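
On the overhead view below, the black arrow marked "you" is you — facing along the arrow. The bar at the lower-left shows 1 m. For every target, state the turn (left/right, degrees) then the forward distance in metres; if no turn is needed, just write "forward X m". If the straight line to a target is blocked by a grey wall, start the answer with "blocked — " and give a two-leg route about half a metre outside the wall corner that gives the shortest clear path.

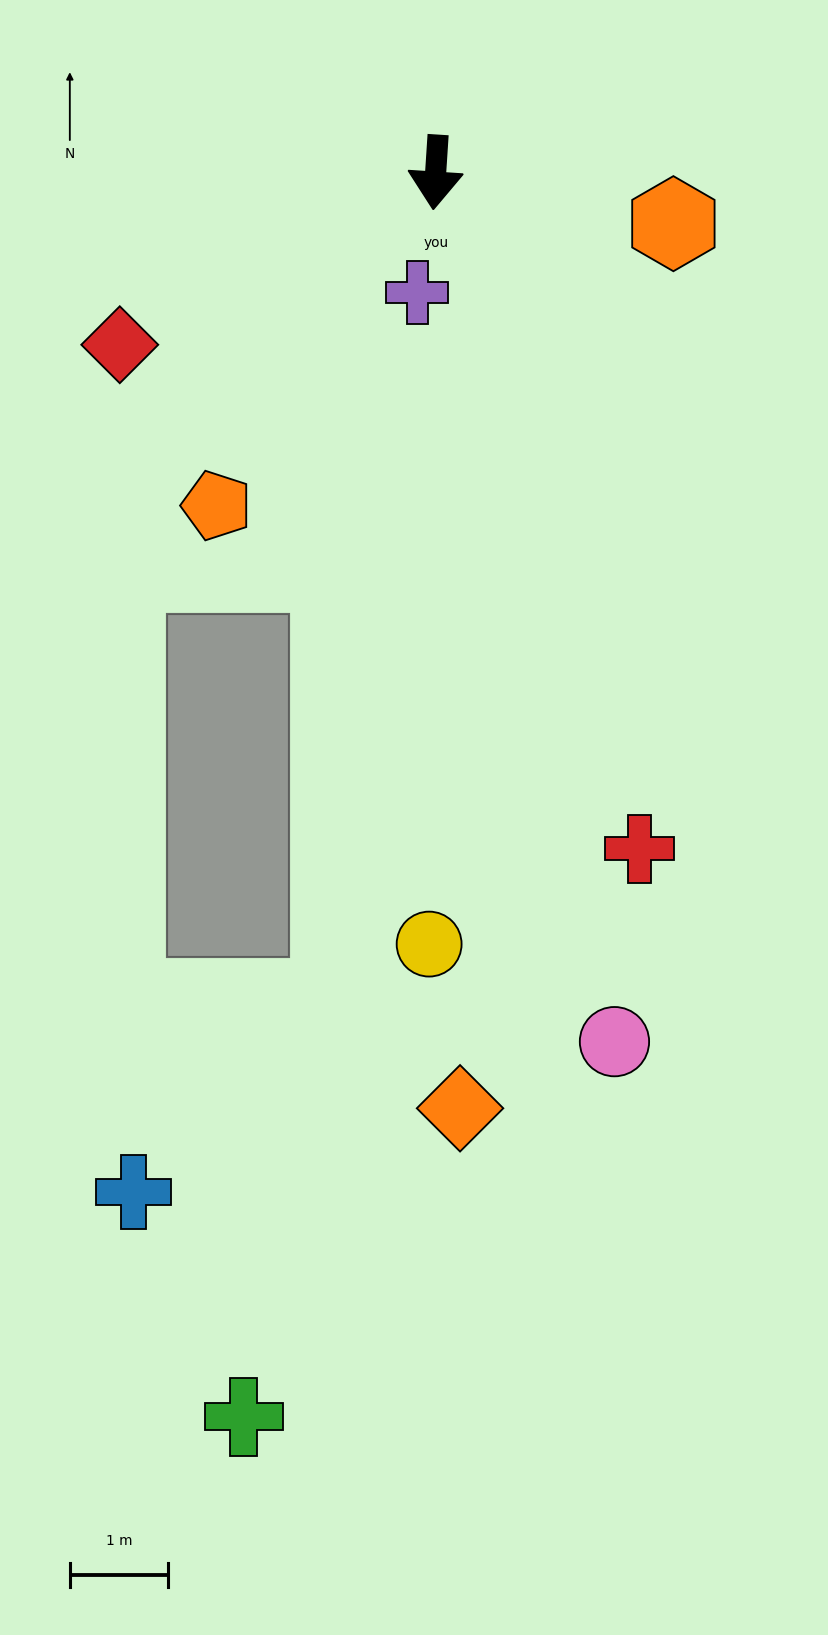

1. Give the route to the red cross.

turn left 20°, forward 7.2 m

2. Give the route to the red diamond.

turn right 58°, forward 3.7 m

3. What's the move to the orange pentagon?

turn right 30°, forward 4.1 m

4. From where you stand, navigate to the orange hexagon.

turn left 82°, forward 2.5 m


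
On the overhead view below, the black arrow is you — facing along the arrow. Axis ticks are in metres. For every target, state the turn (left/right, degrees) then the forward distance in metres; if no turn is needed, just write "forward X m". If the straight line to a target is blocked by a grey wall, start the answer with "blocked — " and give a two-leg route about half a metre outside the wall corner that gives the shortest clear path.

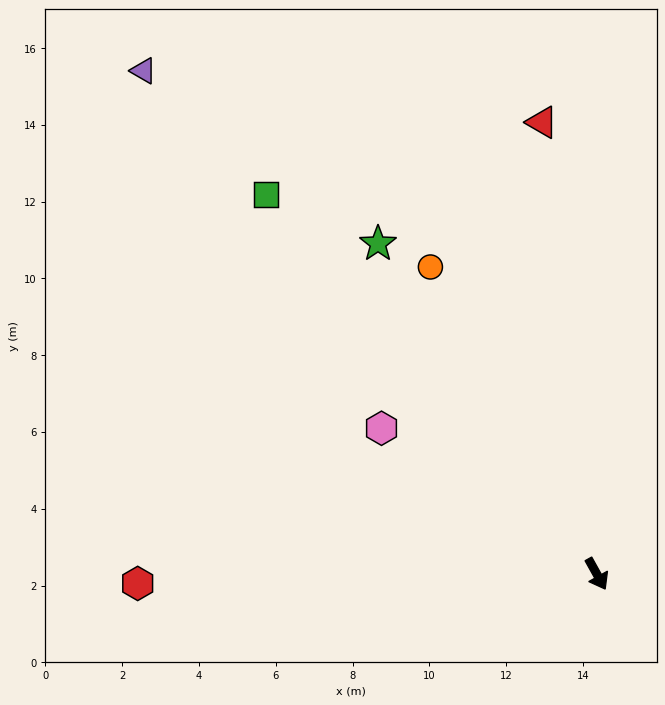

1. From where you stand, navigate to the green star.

turn right 176°, forward 10.3 m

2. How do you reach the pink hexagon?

turn right 153°, forward 6.8 m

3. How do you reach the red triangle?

turn left 158°, forward 11.9 m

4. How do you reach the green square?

turn right 168°, forward 13.1 m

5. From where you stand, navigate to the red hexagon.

turn right 118°, forward 12.0 m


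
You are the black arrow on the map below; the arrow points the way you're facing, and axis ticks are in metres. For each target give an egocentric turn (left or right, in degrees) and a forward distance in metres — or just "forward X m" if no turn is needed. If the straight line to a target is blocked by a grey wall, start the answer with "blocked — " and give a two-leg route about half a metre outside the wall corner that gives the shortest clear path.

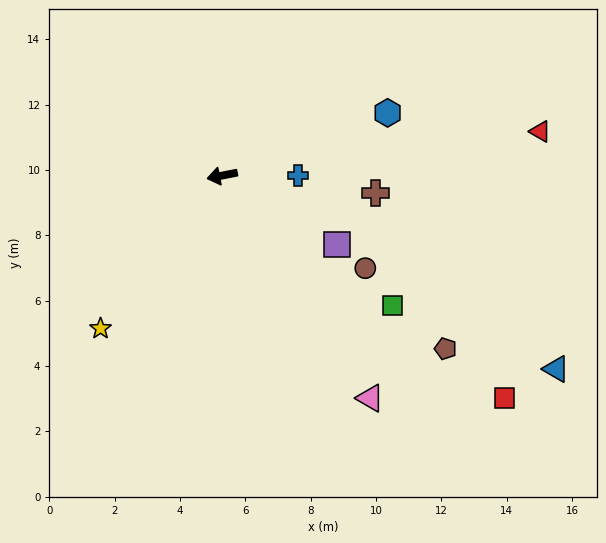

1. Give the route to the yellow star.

turn left 40°, forward 6.0 m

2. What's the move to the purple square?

turn left 138°, forward 4.1 m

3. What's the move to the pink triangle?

turn left 112°, forward 8.2 m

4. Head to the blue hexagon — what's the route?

turn right 170°, forward 5.4 m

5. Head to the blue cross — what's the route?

turn left 169°, forward 2.3 m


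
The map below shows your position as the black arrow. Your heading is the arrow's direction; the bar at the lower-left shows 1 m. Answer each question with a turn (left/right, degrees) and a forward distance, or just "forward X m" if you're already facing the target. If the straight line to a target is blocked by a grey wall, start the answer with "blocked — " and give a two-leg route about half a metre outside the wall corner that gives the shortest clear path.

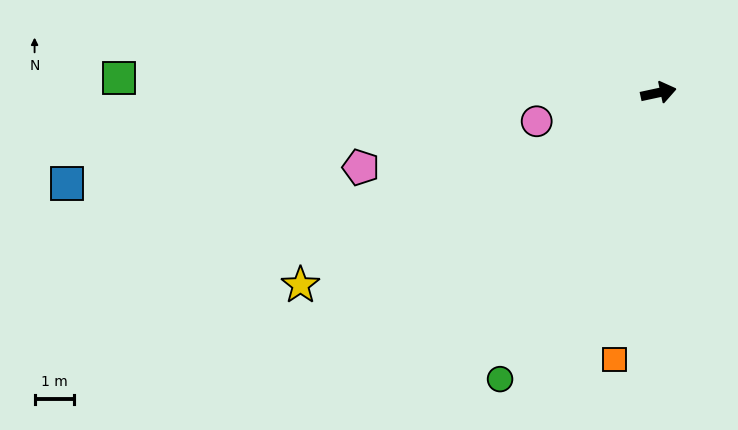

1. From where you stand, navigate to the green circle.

turn right 131°, forward 8.4 m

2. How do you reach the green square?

turn left 166°, forward 13.8 m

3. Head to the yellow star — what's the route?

turn right 164°, forward 10.4 m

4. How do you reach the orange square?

turn right 112°, forward 6.9 m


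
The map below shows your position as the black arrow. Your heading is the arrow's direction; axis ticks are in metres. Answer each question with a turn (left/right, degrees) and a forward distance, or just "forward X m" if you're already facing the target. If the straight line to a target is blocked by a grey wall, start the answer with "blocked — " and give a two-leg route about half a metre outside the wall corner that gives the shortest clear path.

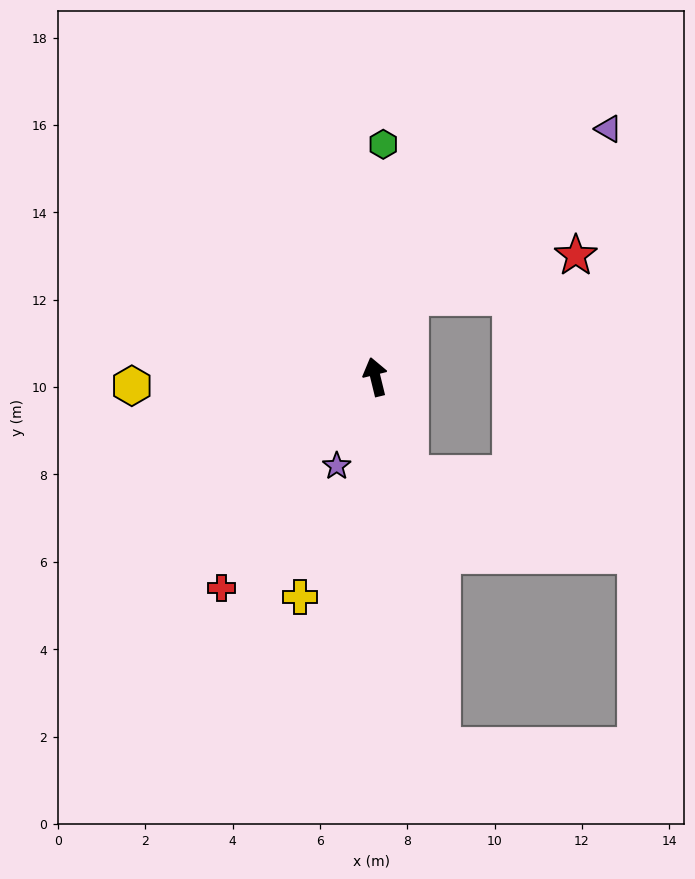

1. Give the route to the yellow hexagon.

turn left 78°, forward 5.6 m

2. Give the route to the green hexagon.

turn right 16°, forward 5.3 m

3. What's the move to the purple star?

turn left 143°, forward 2.2 m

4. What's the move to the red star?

blocked — turn right 37°, forward 2.0 m, then turn right 53°, forward 3.9 m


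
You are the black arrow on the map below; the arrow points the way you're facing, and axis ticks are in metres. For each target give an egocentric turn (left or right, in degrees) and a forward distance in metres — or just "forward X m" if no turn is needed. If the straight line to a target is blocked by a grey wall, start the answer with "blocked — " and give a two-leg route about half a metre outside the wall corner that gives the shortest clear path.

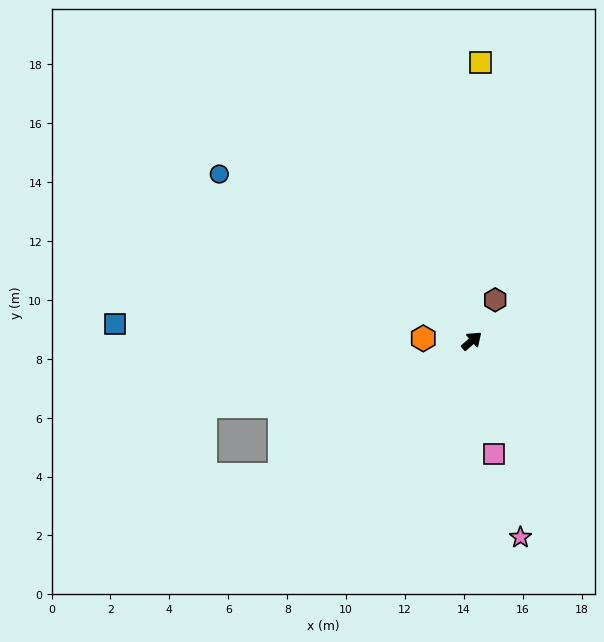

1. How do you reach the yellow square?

turn left 47°, forward 9.5 m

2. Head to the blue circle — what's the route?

turn left 105°, forward 10.3 m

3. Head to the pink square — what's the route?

turn right 120°, forward 3.9 m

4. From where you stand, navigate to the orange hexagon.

turn left 136°, forward 1.6 m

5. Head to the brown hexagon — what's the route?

turn left 19°, forward 1.6 m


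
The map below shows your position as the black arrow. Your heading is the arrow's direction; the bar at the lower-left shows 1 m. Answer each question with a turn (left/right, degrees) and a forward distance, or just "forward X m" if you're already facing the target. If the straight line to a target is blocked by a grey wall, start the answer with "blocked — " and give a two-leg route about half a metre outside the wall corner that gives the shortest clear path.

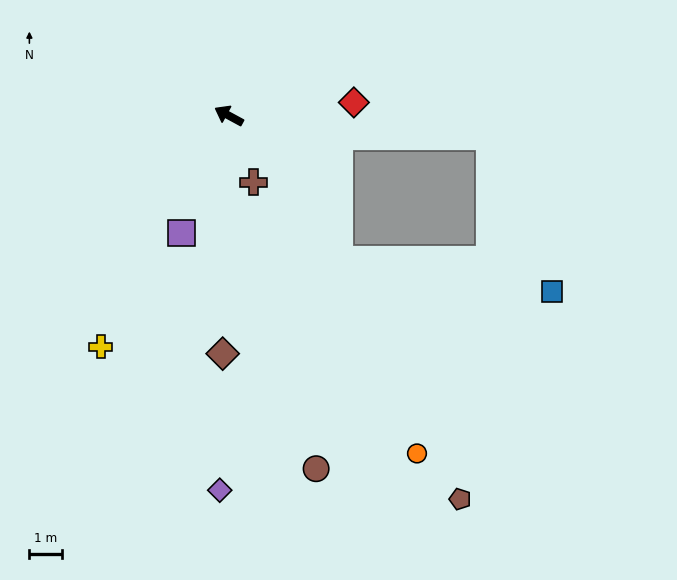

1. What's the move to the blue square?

blocked — turn left 156°, forward 5.5 m, then turn left 44°, forward 6.5 m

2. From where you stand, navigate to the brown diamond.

turn left 117°, forward 7.2 m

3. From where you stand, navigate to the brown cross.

turn left 139°, forward 2.1 m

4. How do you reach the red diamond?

turn right 145°, forward 3.8 m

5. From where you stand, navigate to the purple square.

turn left 97°, forward 3.8 m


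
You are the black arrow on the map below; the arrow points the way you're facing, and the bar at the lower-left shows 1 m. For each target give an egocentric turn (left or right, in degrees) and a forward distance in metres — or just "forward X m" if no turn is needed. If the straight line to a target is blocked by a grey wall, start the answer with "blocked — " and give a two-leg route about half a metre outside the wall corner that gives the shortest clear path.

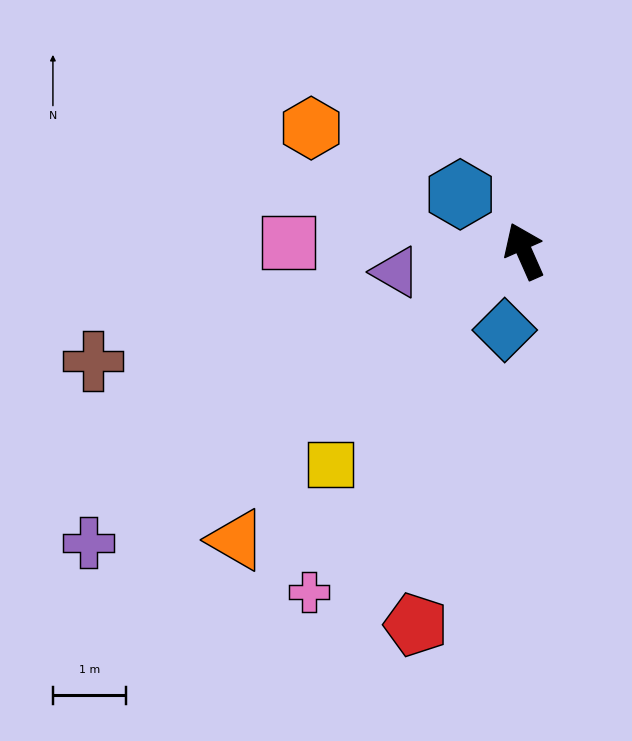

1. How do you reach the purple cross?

turn left 100°, forward 7.1 m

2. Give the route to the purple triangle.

turn left 75°, forward 1.8 m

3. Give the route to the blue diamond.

turn left 142°, forward 1.1 m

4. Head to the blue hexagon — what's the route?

turn left 25°, forward 1.2 m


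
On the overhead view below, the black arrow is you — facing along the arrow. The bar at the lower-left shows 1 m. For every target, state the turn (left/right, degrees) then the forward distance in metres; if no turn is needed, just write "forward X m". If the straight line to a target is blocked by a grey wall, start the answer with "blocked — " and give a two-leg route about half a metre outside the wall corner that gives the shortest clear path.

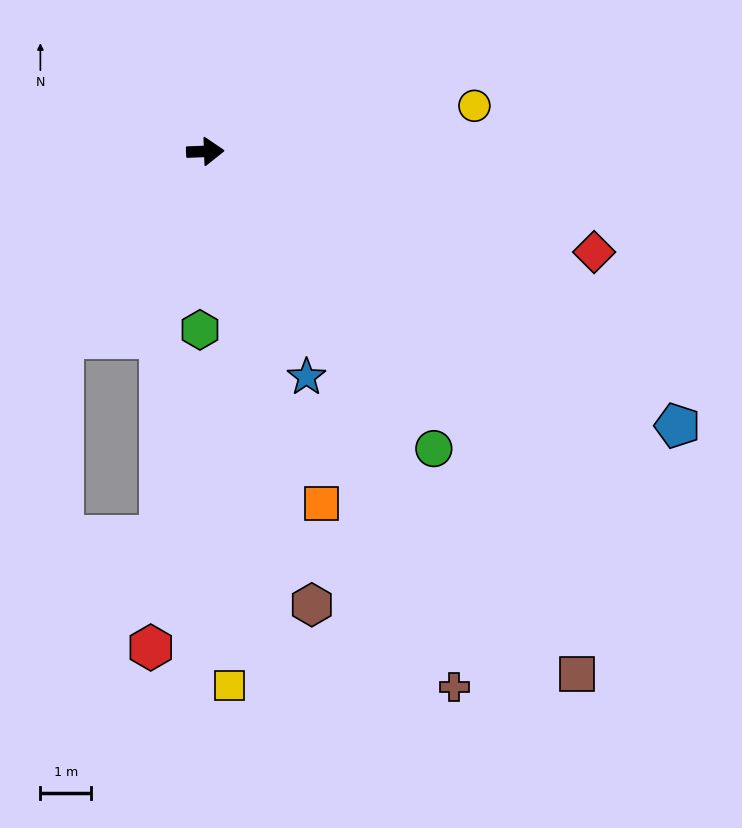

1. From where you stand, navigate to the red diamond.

turn right 17°, forward 7.9 m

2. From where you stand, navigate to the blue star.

turn right 68°, forward 4.9 m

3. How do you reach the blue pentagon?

turn right 32°, forward 10.8 m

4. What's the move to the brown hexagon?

turn right 79°, forward 9.2 m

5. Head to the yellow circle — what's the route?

turn left 7°, forward 5.4 m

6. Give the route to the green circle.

turn right 55°, forward 7.4 m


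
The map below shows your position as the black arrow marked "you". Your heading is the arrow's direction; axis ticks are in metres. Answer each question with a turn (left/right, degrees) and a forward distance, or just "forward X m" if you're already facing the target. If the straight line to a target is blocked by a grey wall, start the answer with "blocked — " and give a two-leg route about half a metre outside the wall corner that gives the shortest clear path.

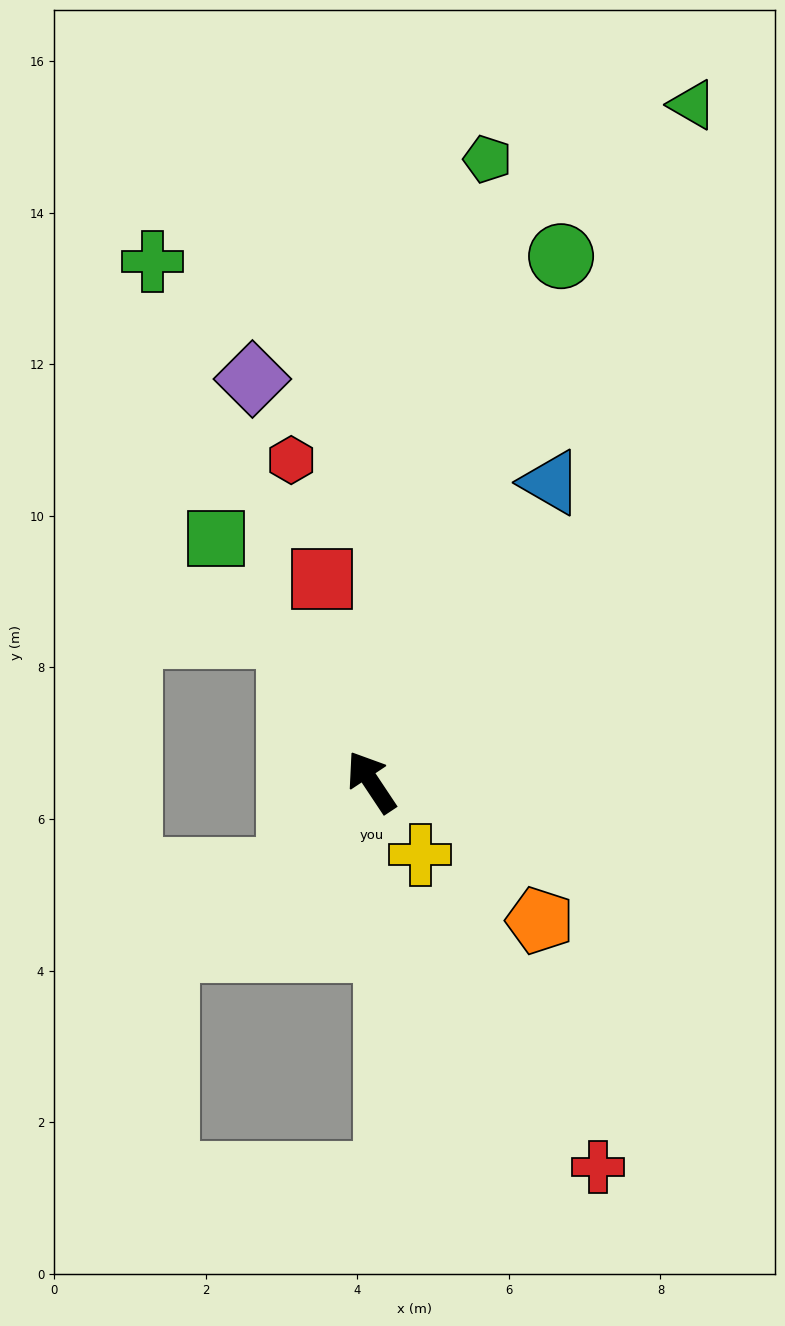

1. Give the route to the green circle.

turn right 53°, forward 7.4 m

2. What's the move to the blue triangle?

turn right 65°, forward 4.6 m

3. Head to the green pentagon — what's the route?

turn right 44°, forward 8.4 m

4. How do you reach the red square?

turn right 20°, forward 2.8 m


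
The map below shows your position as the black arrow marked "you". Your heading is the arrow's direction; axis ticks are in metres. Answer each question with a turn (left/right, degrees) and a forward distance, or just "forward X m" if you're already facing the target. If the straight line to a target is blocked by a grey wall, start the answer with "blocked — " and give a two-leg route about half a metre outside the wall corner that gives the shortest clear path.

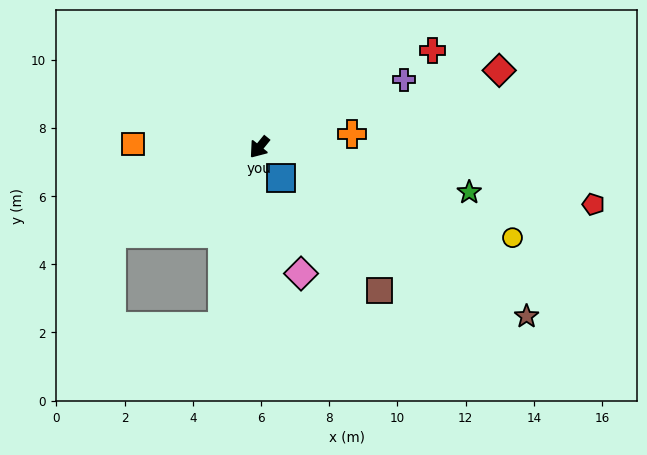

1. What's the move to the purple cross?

turn left 154°, forward 4.7 m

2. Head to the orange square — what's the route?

turn right 52°, forward 3.7 m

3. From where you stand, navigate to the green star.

turn left 117°, forward 6.3 m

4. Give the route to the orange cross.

turn left 137°, forward 2.8 m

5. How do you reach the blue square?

turn left 74°, forward 1.1 m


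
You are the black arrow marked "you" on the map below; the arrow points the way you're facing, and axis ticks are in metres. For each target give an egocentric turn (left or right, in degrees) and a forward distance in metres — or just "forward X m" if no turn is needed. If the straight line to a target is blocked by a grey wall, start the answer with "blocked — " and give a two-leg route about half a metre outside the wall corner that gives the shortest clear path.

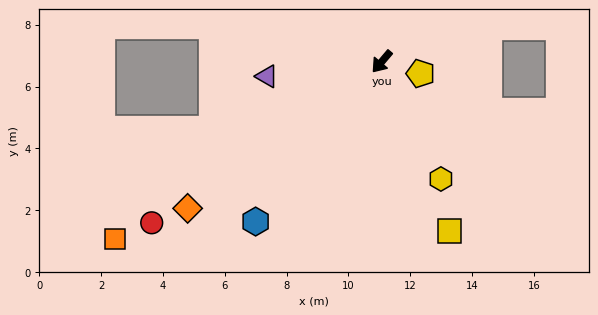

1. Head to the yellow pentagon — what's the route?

turn left 113°, forward 1.3 m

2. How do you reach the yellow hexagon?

turn left 67°, forward 4.3 m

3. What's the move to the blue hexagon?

forward 6.6 m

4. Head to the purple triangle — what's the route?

turn right 43°, forward 3.7 m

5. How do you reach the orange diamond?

turn right 13°, forward 7.9 m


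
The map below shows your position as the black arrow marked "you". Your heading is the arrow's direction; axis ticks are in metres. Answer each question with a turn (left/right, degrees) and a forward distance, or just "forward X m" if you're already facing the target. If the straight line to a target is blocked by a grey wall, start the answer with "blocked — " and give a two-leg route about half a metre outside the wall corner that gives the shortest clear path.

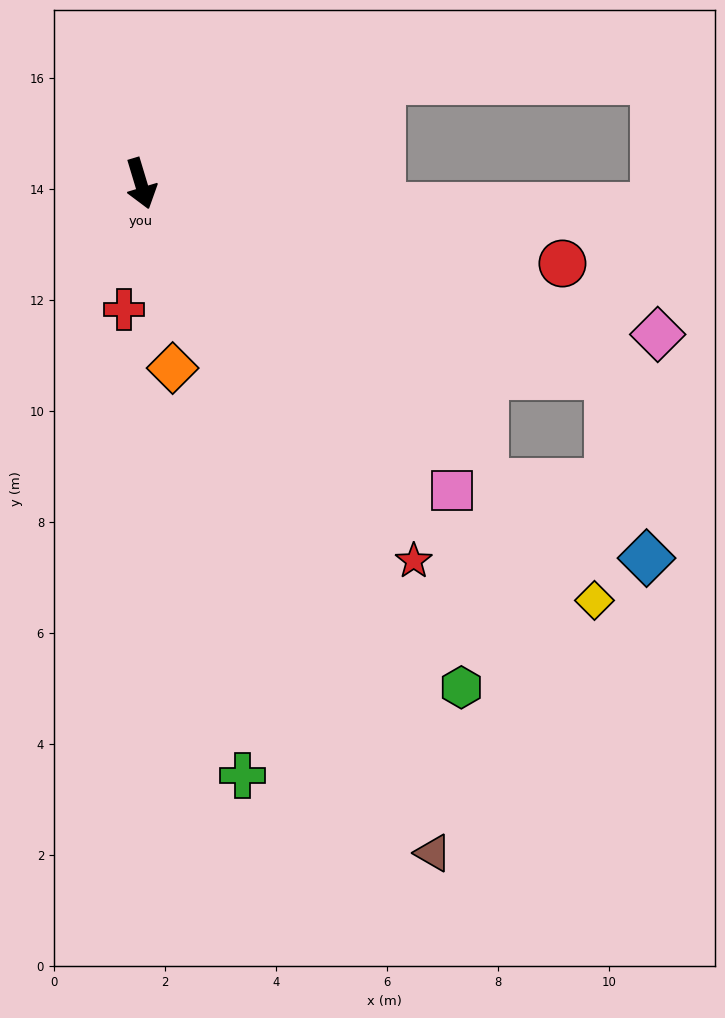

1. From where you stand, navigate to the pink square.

turn left 29°, forward 7.9 m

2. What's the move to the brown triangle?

turn left 7°, forward 13.2 m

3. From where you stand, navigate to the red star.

turn left 19°, forward 8.4 m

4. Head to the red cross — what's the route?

turn right 25°, forward 2.3 m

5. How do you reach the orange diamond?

turn right 7°, forward 3.4 m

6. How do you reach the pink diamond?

turn left 57°, forward 9.7 m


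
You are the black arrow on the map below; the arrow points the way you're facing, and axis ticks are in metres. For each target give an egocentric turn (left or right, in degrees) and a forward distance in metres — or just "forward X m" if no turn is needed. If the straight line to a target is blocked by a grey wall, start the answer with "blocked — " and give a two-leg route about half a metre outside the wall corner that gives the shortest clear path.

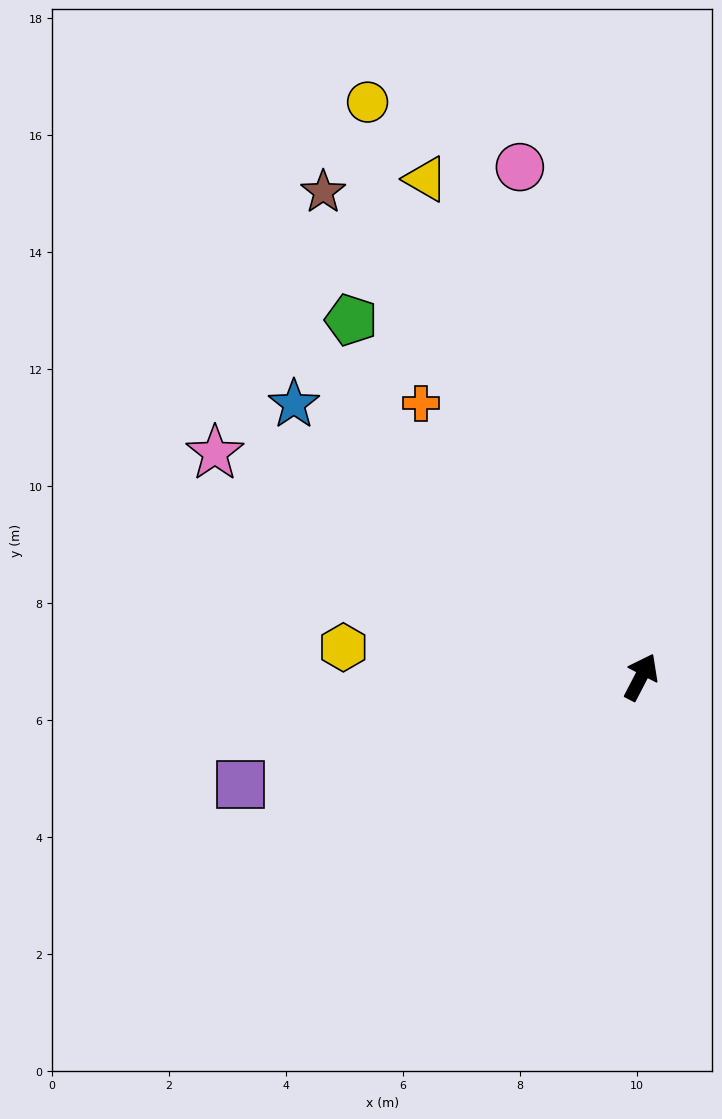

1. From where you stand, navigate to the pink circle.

turn left 41°, forward 9.0 m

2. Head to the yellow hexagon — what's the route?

turn left 112°, forward 5.1 m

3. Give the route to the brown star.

turn left 61°, forward 9.9 m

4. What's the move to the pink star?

turn left 90°, forward 8.2 m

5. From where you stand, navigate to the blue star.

turn left 79°, forward 7.6 m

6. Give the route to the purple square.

turn left 133°, forward 7.1 m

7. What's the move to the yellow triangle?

turn left 51°, forward 9.3 m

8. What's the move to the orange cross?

turn left 66°, forward 6.0 m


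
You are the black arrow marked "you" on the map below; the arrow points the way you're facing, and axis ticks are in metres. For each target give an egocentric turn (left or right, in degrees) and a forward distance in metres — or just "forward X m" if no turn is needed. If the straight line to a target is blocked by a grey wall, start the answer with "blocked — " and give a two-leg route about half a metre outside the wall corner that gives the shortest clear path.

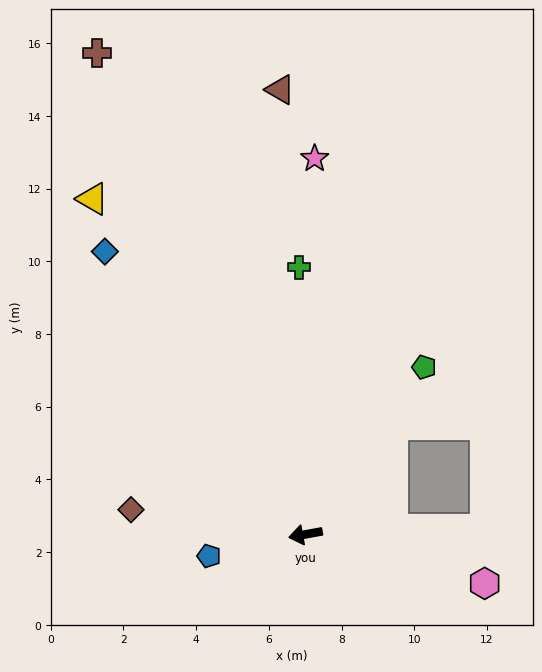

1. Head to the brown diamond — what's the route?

turn right 18°, forward 4.8 m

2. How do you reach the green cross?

turn right 99°, forward 7.3 m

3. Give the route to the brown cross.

turn right 77°, forward 14.4 m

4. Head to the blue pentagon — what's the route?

turn left 2°, forward 2.7 m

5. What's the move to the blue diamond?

turn right 65°, forward 9.5 m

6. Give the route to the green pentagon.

turn right 136°, forward 5.6 m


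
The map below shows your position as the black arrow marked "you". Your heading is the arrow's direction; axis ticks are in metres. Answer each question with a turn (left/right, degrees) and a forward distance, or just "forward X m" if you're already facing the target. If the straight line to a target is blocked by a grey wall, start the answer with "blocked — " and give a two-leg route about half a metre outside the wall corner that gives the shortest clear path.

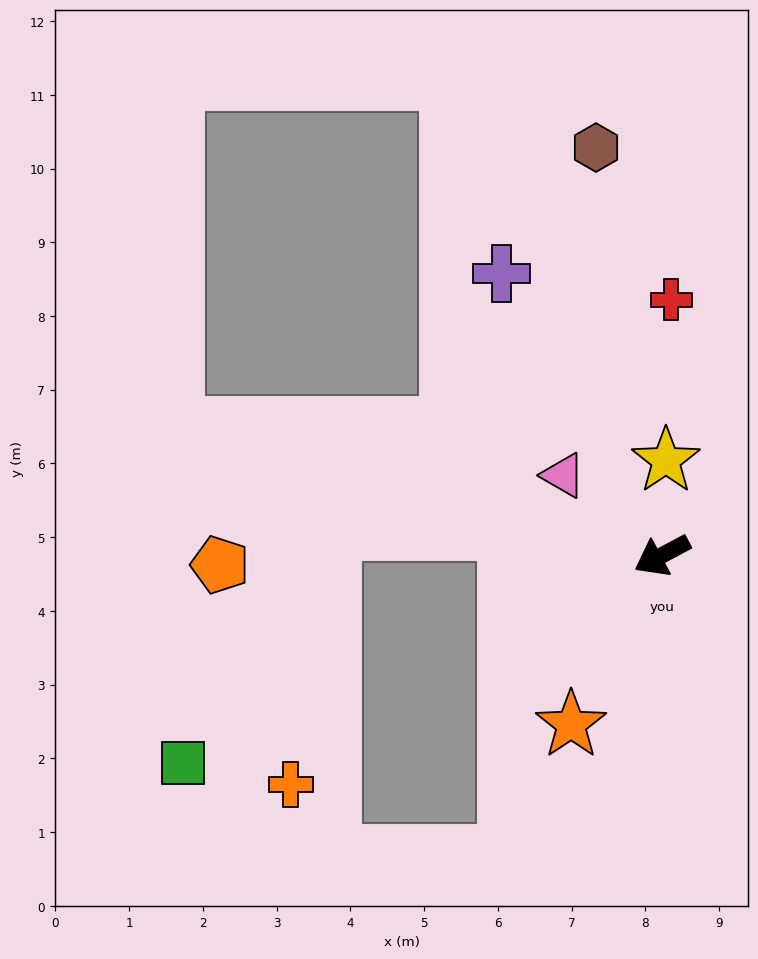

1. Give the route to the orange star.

turn left 34°, forward 2.6 m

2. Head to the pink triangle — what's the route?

turn right 67°, forward 1.7 m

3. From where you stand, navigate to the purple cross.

turn right 88°, forward 4.4 m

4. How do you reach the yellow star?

turn right 120°, forward 1.3 m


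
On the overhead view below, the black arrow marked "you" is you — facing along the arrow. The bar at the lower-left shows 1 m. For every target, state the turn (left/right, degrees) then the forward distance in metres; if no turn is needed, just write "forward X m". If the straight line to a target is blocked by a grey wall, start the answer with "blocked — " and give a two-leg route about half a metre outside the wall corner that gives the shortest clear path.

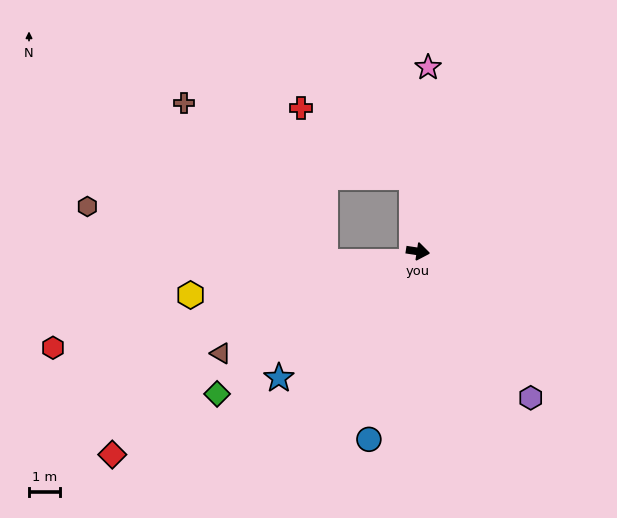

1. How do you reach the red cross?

blocked — turn left 103°, forward 2.4 m, then turn left 54°, forward 4.2 m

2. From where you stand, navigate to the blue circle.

turn right 96°, forward 6.3 m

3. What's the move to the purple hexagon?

turn right 44°, forward 5.9 m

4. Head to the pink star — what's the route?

turn left 96°, forward 5.9 m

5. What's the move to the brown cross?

blocked — turn left 103°, forward 2.4 m, then turn left 68°, forward 7.7 m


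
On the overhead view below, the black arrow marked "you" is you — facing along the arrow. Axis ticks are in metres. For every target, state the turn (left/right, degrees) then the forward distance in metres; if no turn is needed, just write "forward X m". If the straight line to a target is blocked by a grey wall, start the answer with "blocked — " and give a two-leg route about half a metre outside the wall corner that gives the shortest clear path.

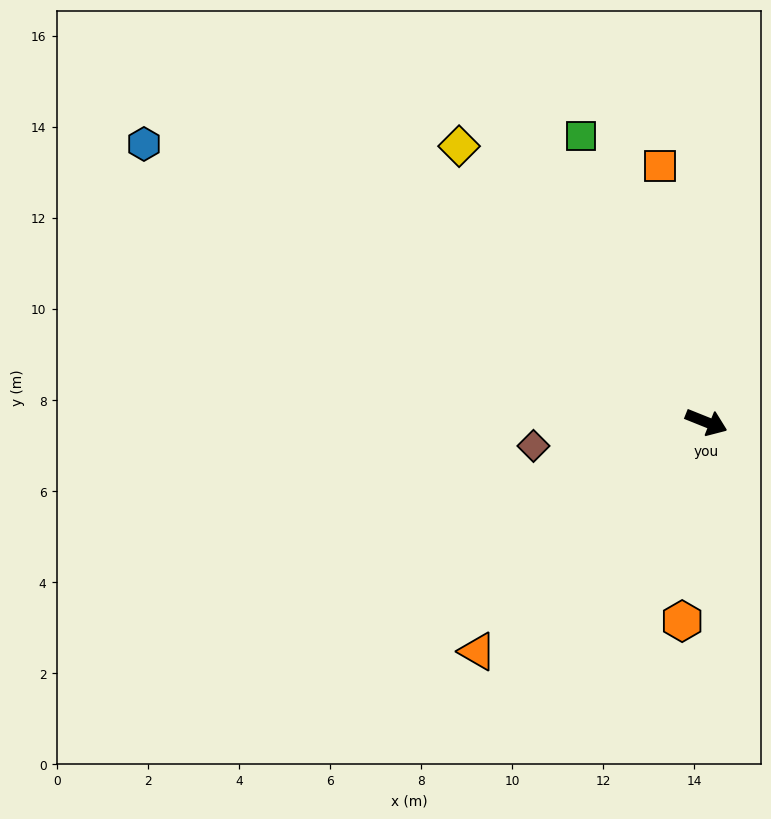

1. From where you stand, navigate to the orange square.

turn left 122°, forward 5.7 m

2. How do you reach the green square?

turn left 136°, forward 6.9 m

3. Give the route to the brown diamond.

turn right 150°, forward 3.8 m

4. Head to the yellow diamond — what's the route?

turn left 154°, forward 8.1 m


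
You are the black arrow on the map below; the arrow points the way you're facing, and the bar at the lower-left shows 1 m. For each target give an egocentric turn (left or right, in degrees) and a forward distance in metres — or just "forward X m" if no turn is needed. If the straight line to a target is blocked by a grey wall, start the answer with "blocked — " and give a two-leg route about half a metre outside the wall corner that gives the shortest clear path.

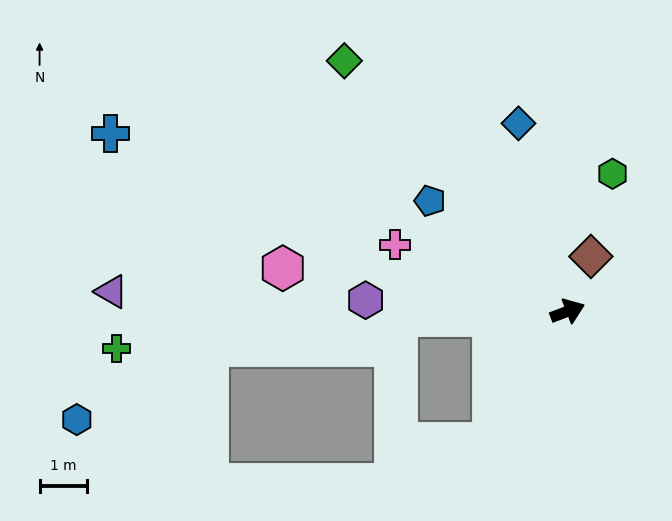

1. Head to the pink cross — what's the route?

turn left 138°, forward 3.9 m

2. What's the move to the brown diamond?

turn left 46°, forward 1.3 m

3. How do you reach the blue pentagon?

turn left 120°, forward 3.7 m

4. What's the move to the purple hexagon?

turn left 156°, forward 4.2 m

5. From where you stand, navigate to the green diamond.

turn left 111°, forward 7.0 m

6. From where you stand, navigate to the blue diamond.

turn left 84°, forward 4.1 m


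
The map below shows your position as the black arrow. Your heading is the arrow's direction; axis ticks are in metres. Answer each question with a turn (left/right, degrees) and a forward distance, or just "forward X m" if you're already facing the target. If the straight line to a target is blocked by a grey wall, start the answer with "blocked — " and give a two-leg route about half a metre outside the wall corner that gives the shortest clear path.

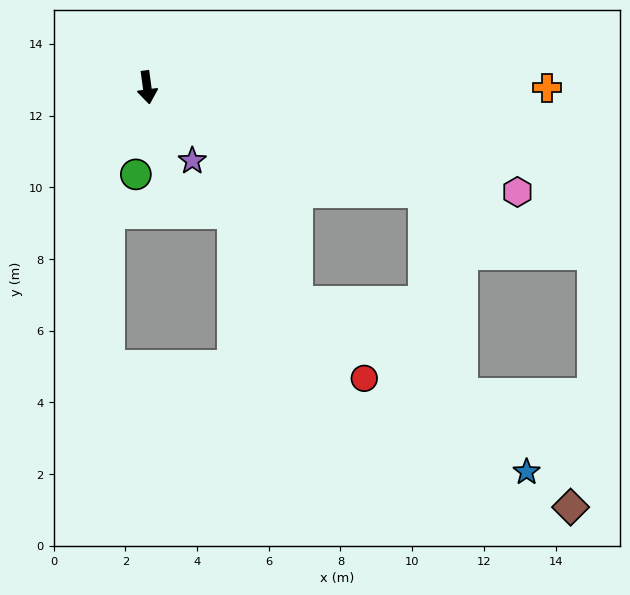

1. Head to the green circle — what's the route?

turn right 15°, forward 2.4 m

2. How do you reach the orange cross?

turn left 82°, forward 11.2 m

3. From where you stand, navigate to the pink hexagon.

turn left 66°, forward 10.7 m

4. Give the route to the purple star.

turn left 24°, forward 2.4 m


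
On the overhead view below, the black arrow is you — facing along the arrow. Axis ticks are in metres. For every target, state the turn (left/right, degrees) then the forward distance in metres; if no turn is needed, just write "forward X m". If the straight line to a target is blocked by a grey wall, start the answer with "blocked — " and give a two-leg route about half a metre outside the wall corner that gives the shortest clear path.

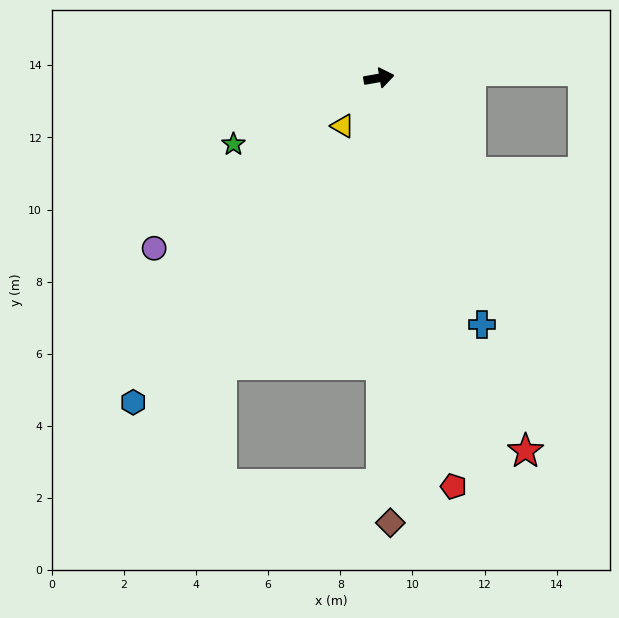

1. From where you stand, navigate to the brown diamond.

turn right 98°, forward 12.3 m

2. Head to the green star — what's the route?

turn right 165°, forward 4.4 m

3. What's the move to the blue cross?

turn right 77°, forward 7.4 m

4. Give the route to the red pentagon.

turn right 90°, forward 11.5 m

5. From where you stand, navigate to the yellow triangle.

turn right 137°, forward 1.7 m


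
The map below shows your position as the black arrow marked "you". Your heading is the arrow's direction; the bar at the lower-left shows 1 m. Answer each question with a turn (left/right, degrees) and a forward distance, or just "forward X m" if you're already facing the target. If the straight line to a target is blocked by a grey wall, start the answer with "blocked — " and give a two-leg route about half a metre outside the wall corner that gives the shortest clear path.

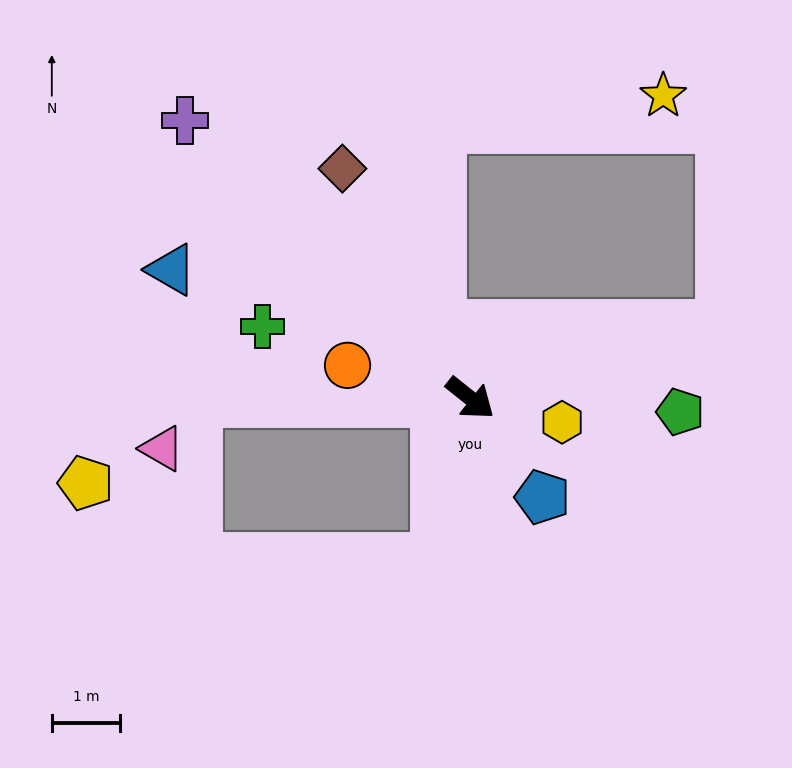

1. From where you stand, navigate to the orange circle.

turn right 156°, forward 1.9 m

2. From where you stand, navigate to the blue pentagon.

turn right 15°, forward 1.8 m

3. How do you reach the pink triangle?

blocked — turn right 141°, forward 4.1 m, then turn left 57°, forward 0.9 m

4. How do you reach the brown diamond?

turn left 158°, forward 3.9 m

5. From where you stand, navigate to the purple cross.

turn left 174°, forward 5.9 m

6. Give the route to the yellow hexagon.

turn left 24°, forward 1.4 m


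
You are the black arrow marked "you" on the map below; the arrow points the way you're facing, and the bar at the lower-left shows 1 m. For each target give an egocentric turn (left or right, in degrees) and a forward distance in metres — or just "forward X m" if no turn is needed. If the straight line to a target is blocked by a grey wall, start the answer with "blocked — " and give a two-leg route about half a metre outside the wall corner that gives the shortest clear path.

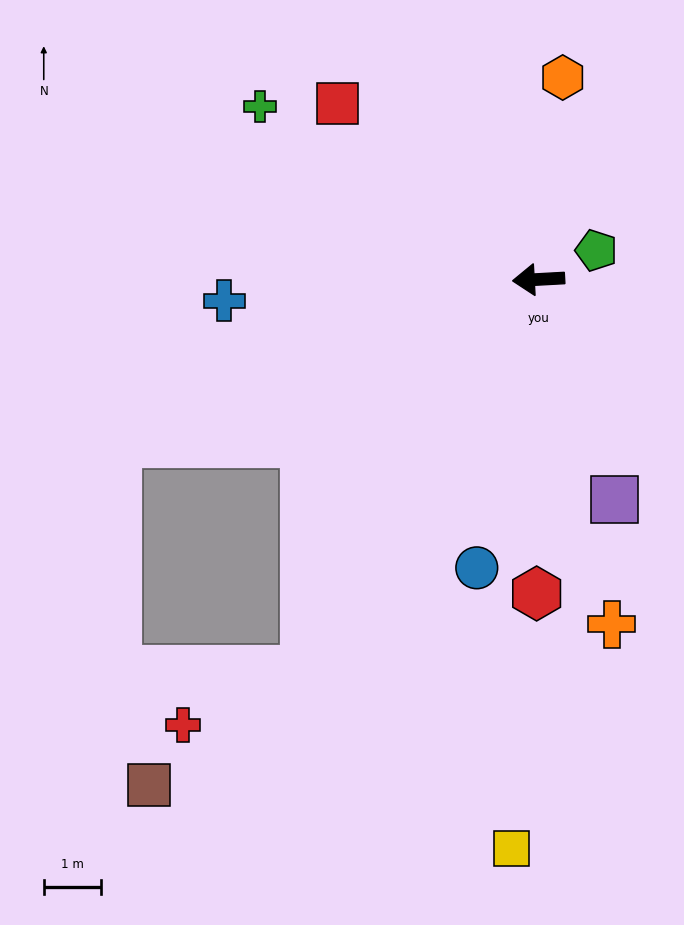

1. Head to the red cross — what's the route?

blocked — turn left 56°, forward 8.0 m, then turn right 34°, forward 2.3 m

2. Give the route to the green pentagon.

turn right 156°, forward 1.1 m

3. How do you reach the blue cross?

forward 5.5 m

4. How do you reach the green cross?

turn right 35°, forward 5.7 m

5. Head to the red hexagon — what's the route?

turn left 87°, forward 5.5 m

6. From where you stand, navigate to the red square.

turn right 44°, forward 4.7 m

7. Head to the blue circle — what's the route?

turn left 75°, forward 5.2 m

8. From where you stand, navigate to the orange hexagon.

turn right 100°, forward 3.6 m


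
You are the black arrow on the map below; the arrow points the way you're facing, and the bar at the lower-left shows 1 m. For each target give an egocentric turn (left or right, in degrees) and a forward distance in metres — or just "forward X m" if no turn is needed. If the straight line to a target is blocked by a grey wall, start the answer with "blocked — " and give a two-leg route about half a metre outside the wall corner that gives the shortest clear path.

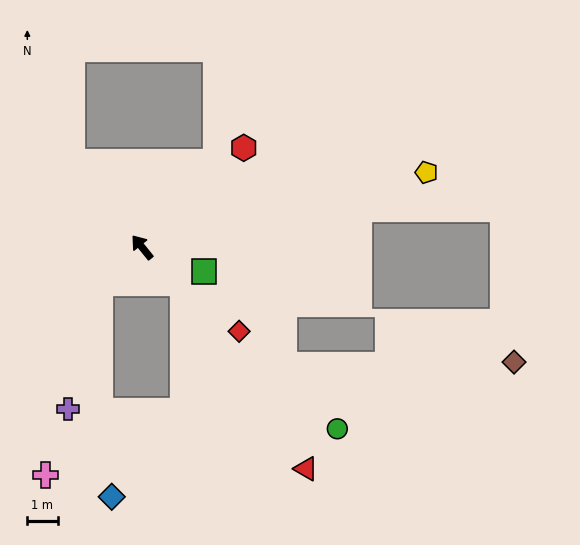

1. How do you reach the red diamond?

turn right 170°, forward 4.3 m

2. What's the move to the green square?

turn right 150°, forward 2.2 m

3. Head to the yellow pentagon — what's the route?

turn right 114°, forward 9.7 m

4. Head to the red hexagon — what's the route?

turn right 85°, forward 4.7 m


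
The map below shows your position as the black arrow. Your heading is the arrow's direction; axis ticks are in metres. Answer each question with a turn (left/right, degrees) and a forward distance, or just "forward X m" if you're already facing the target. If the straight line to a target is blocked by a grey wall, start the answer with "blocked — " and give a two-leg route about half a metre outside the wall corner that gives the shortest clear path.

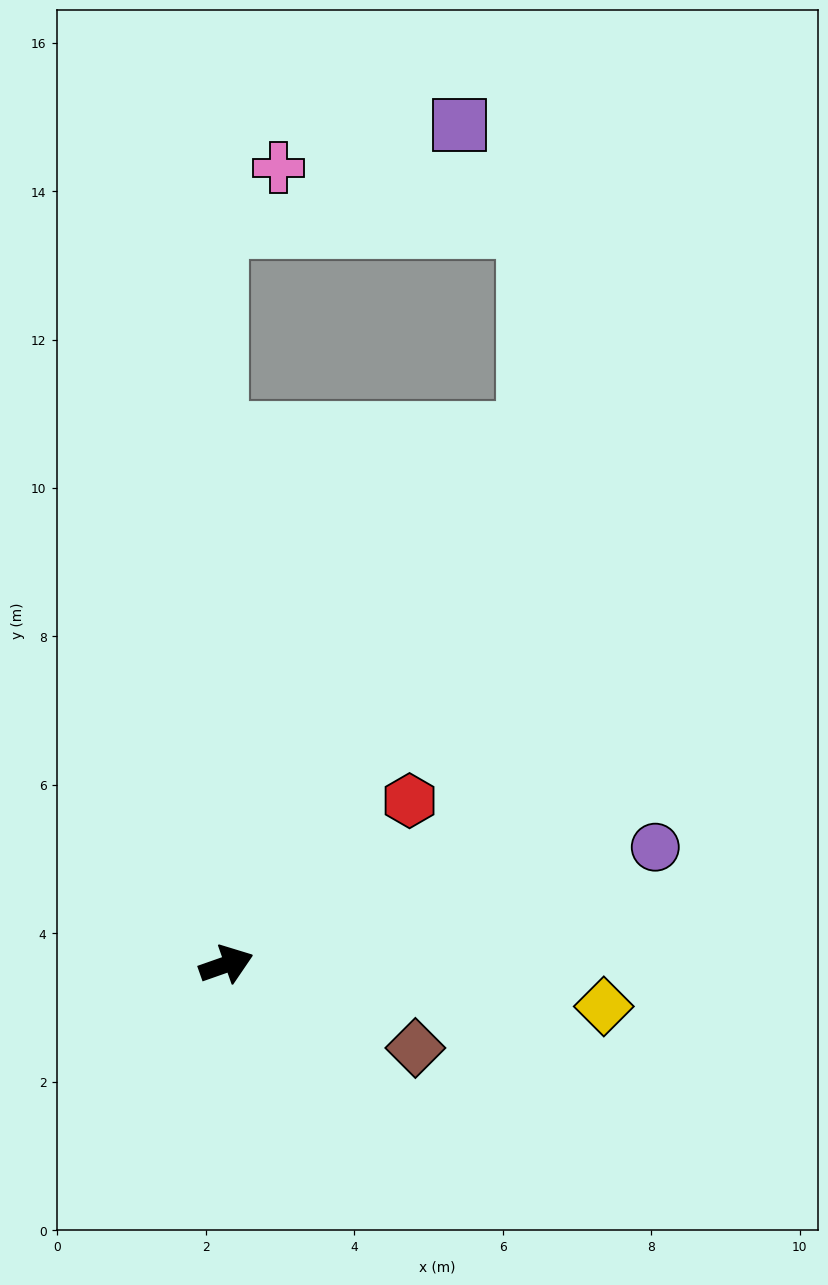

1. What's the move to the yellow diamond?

turn right 26°, forward 5.1 m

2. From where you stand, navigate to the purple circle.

turn right 4°, forward 6.0 m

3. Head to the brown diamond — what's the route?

turn right 43°, forward 2.8 m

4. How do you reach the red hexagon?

turn left 22°, forward 3.3 m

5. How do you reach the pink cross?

blocked — turn left 71°, forward 9.9 m, then turn right 47°, forward 1.2 m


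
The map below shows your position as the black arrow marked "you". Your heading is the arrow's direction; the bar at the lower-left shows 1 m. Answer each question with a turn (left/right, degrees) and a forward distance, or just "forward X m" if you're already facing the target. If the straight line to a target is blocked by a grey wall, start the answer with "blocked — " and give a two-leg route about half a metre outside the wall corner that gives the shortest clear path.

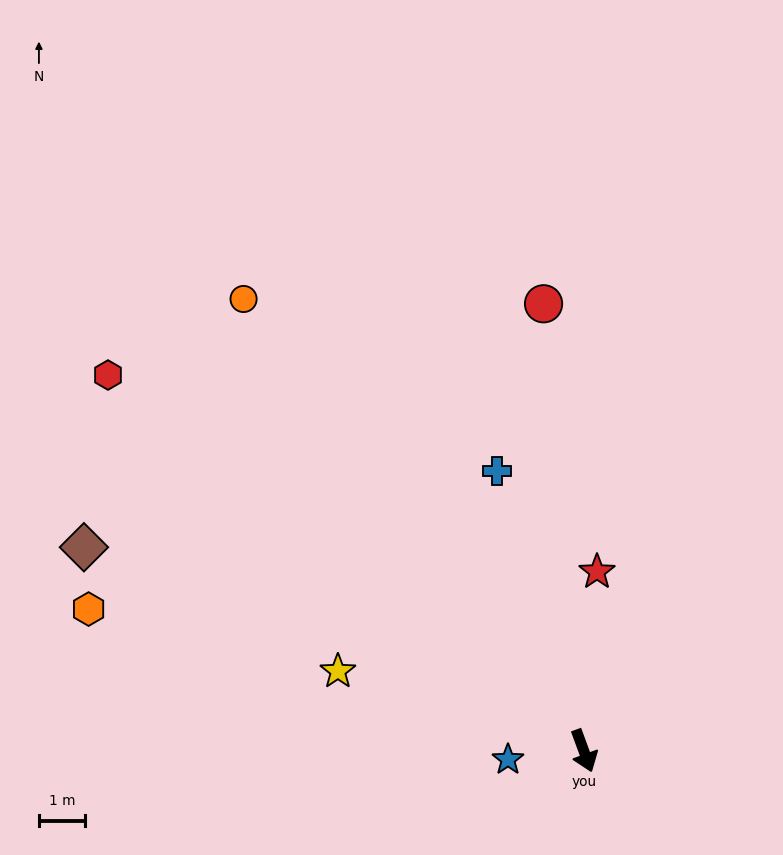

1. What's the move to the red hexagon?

turn right 148°, forward 13.1 m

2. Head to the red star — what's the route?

turn left 156°, forward 3.9 m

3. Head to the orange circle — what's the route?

turn right 163°, forward 12.2 m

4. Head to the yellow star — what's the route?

turn right 128°, forward 5.6 m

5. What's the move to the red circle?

turn left 165°, forward 9.7 m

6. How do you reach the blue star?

turn right 104°, forward 1.6 m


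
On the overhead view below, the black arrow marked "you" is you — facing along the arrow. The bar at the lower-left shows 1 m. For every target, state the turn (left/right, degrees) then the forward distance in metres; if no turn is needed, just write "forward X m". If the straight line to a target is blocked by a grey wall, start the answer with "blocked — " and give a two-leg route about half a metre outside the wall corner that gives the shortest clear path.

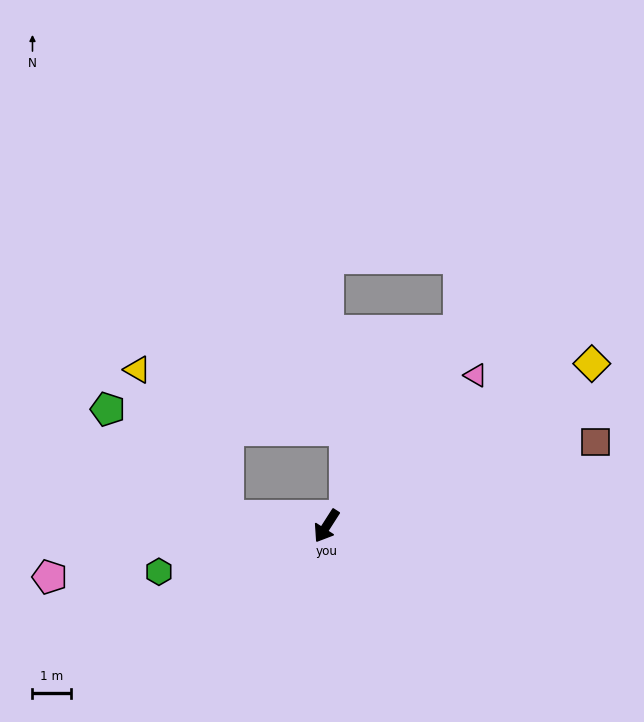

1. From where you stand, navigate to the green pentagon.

blocked — turn right 63°, forward 2.6 m, then turn right 36°, forward 4.2 m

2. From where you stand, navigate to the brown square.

turn left 140°, forward 7.4 m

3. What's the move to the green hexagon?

turn right 42°, forward 4.6 m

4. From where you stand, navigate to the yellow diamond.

turn left 154°, forward 8.2 m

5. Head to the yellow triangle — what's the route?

blocked — turn right 63°, forward 2.6 m, then turn right 53°, forward 4.5 m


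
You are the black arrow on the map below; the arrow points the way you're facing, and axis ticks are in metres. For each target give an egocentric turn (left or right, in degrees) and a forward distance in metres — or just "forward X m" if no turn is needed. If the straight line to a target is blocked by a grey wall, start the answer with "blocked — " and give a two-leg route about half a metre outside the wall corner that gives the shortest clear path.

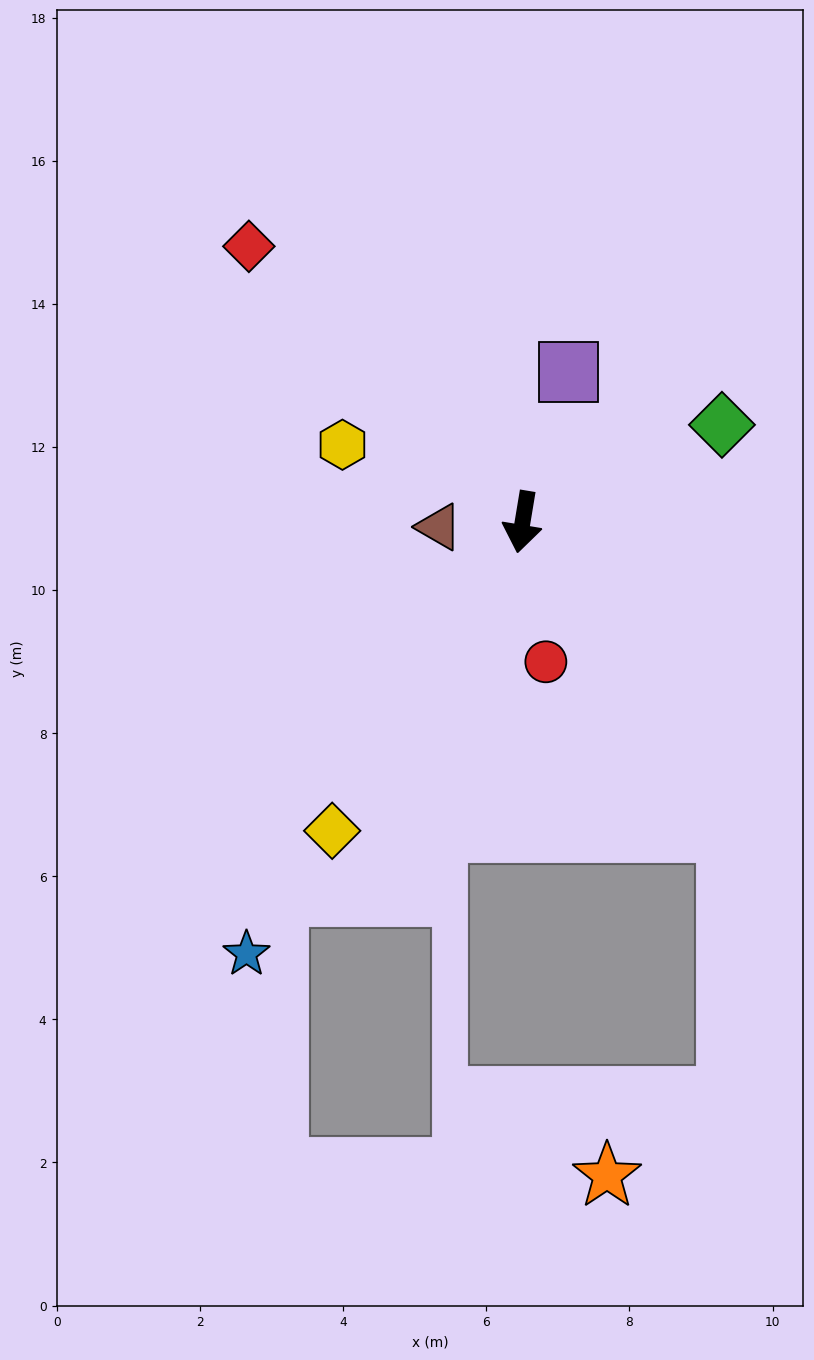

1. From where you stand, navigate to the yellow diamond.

turn right 22°, forward 5.1 m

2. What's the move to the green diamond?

turn left 125°, forward 3.1 m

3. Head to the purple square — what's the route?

turn left 172°, forward 2.2 m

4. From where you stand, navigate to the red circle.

turn left 19°, forward 2.0 m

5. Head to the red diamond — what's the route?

turn right 126°, forward 5.4 m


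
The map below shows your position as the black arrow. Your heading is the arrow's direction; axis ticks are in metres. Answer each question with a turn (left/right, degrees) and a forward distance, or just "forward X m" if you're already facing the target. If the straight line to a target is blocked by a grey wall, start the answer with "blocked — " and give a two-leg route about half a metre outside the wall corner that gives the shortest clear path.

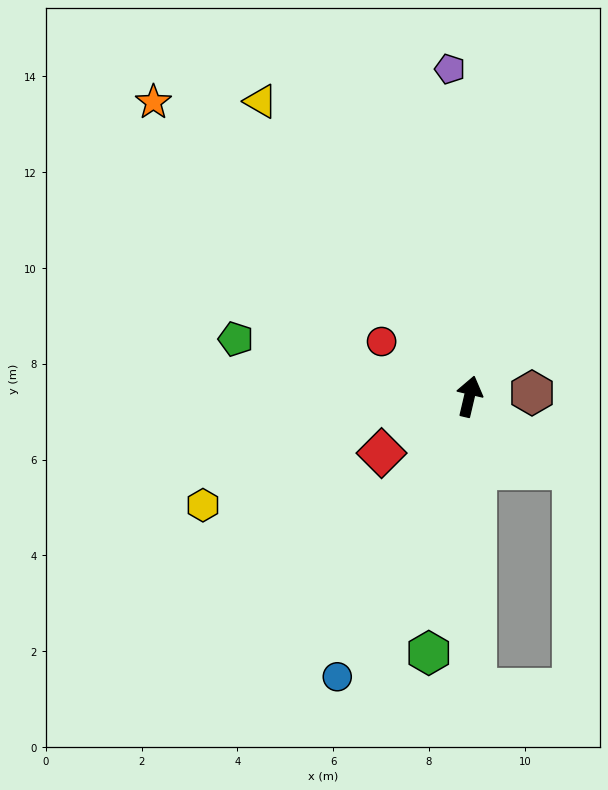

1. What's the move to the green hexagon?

turn right 176°, forward 5.4 m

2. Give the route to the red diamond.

turn left 136°, forward 2.2 m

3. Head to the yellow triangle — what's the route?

turn left 48°, forward 7.5 m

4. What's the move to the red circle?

turn left 71°, forward 2.2 m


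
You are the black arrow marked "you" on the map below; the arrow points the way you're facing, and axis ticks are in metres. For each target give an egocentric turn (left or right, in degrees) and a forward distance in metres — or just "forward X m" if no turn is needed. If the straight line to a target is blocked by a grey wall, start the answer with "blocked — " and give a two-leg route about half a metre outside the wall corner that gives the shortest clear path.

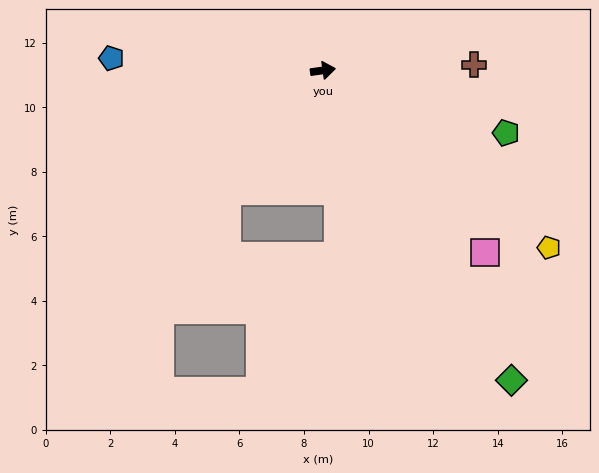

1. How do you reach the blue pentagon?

turn left 169°, forward 6.6 m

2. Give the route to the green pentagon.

turn right 27°, forward 6.0 m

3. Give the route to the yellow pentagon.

turn right 46°, forward 8.9 m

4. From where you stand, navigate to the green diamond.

turn right 67°, forward 11.2 m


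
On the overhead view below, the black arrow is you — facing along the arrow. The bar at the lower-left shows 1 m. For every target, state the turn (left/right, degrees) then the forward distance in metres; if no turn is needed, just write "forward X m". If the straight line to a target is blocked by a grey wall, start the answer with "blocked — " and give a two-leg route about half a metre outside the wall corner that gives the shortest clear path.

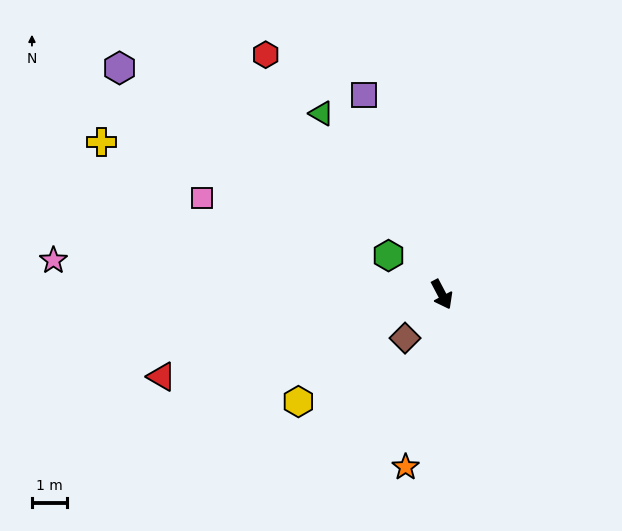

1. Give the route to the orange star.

turn right 40°, forward 5.1 m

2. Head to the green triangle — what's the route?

turn right 174°, forward 6.2 m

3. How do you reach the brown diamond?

turn right 68°, forward 1.6 m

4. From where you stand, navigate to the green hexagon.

turn right 154°, forward 1.9 m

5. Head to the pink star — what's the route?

turn right 123°, forward 11.2 m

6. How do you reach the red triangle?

turn right 101°, forward 8.4 m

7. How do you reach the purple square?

turn left 174°, forward 6.1 m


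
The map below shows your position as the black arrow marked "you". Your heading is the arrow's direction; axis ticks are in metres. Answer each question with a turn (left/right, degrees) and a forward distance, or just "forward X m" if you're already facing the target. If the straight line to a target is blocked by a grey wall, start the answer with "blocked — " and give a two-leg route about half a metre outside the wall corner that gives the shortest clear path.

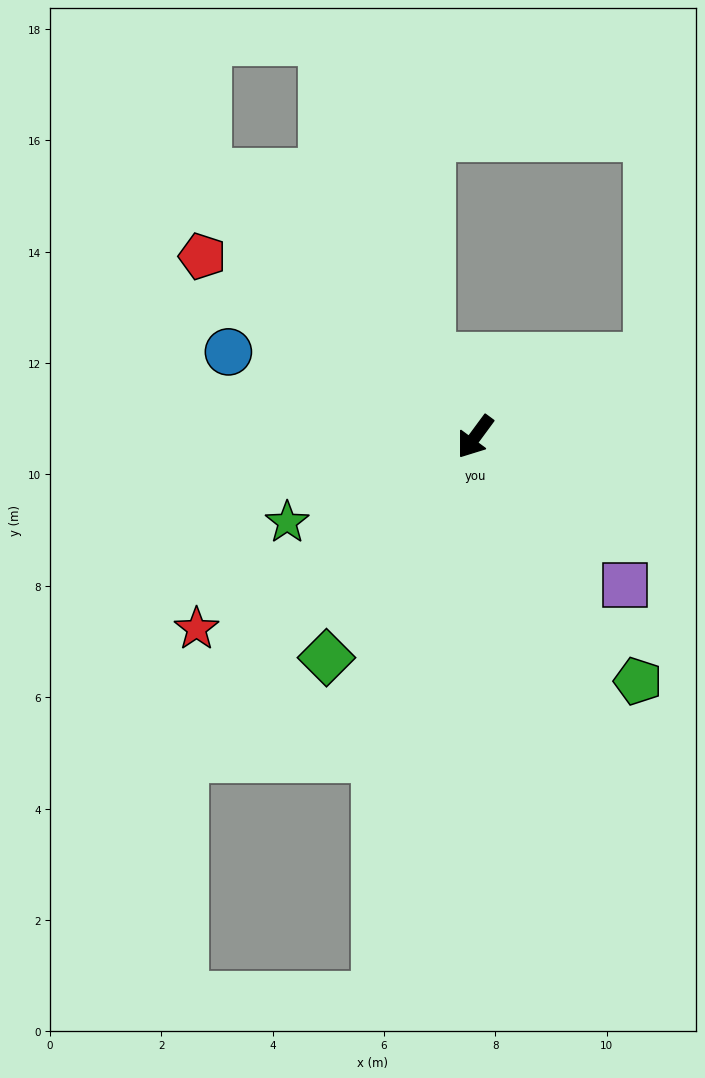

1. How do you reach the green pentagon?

turn left 70°, forward 5.3 m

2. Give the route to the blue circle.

turn right 73°, forward 4.7 m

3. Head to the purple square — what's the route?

turn left 82°, forward 3.8 m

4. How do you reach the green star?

turn right 29°, forward 3.7 m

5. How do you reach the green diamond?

turn left 2°, forward 4.8 m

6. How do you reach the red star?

turn right 19°, forward 6.1 m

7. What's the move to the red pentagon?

turn right 87°, forward 5.9 m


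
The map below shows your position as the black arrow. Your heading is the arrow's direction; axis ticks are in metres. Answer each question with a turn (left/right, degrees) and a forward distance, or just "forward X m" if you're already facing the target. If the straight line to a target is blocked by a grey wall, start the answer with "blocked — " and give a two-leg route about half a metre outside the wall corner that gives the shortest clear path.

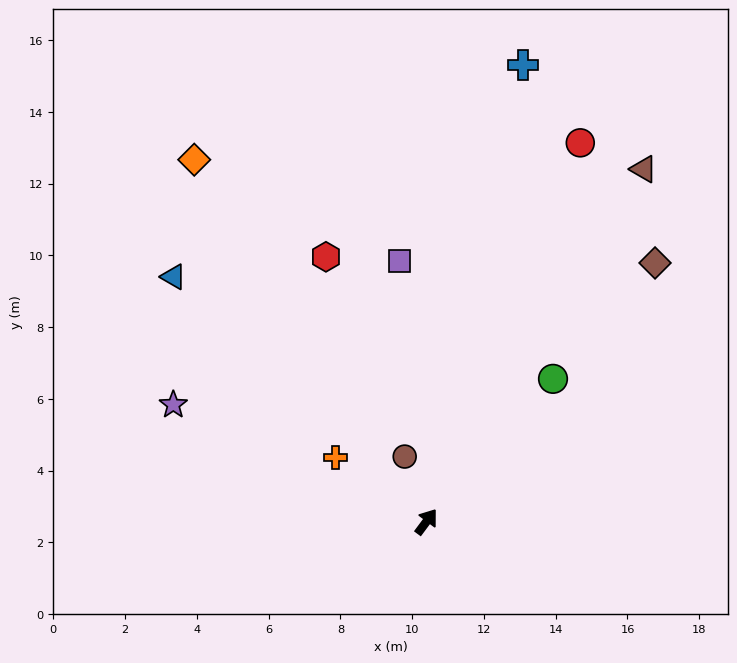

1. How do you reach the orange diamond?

turn left 69°, forward 12.0 m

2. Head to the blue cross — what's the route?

turn left 25°, forward 13.0 m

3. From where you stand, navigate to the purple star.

turn left 102°, forward 7.8 m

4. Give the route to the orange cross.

turn left 91°, forward 3.1 m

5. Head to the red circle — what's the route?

turn left 15°, forward 11.4 m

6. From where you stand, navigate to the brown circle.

turn left 55°, forward 1.9 m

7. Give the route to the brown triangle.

turn left 5°, forward 11.5 m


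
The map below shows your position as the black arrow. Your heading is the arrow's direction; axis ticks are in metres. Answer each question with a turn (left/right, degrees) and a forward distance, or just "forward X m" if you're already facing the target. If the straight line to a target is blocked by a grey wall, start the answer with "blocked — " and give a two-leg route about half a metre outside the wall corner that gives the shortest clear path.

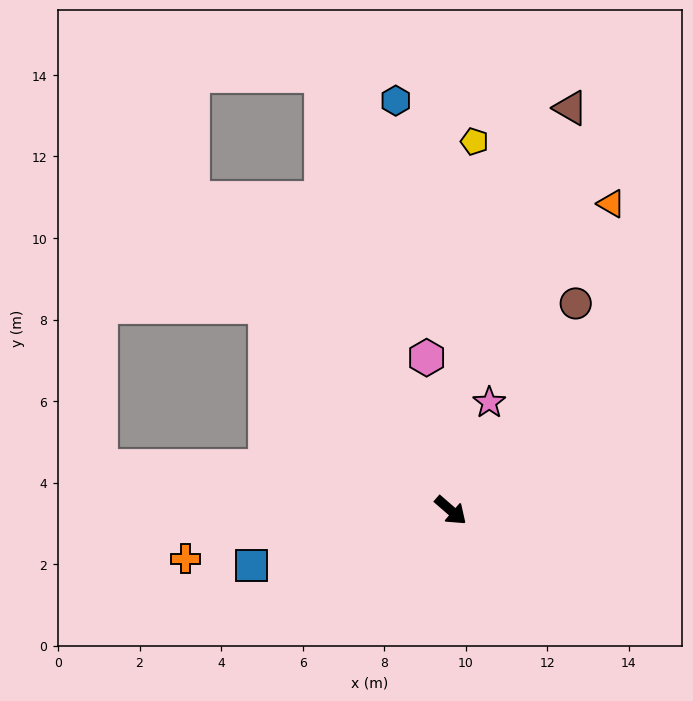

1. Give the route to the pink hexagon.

turn left 140°, forward 3.8 m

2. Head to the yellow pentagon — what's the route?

turn left 127°, forward 9.1 m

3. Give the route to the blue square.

turn right 124°, forward 5.1 m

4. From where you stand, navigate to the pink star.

turn left 111°, forward 2.8 m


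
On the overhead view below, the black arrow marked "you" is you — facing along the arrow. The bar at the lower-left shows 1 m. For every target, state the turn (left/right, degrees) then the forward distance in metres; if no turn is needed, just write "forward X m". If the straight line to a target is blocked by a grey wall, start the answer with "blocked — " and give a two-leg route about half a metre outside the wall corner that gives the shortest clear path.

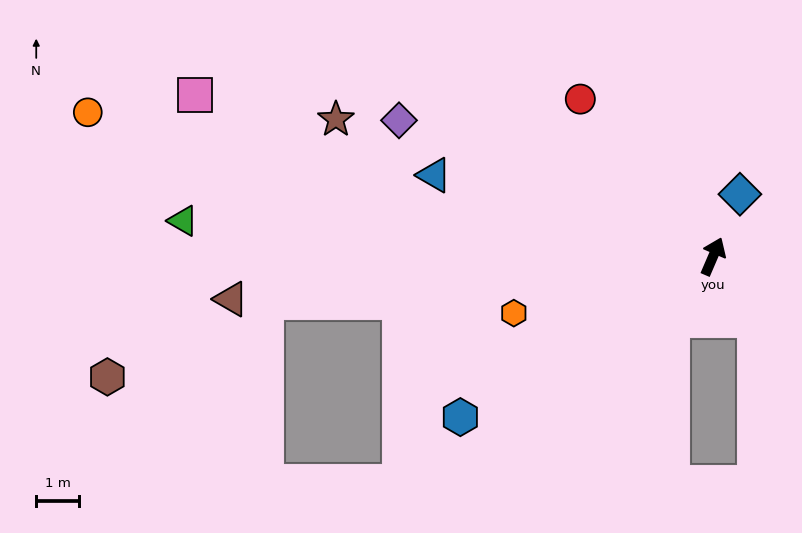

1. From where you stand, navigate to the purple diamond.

turn left 90°, forward 8.0 m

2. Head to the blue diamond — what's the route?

forward 1.6 m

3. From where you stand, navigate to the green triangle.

turn left 109°, forward 12.5 m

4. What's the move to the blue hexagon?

turn left 146°, forward 7.0 m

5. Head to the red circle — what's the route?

turn left 63°, forward 4.8 m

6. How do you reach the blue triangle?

turn left 97°, forward 6.8 m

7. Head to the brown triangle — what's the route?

turn left 118°, forward 11.4 m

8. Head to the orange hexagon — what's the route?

turn left 129°, forward 4.9 m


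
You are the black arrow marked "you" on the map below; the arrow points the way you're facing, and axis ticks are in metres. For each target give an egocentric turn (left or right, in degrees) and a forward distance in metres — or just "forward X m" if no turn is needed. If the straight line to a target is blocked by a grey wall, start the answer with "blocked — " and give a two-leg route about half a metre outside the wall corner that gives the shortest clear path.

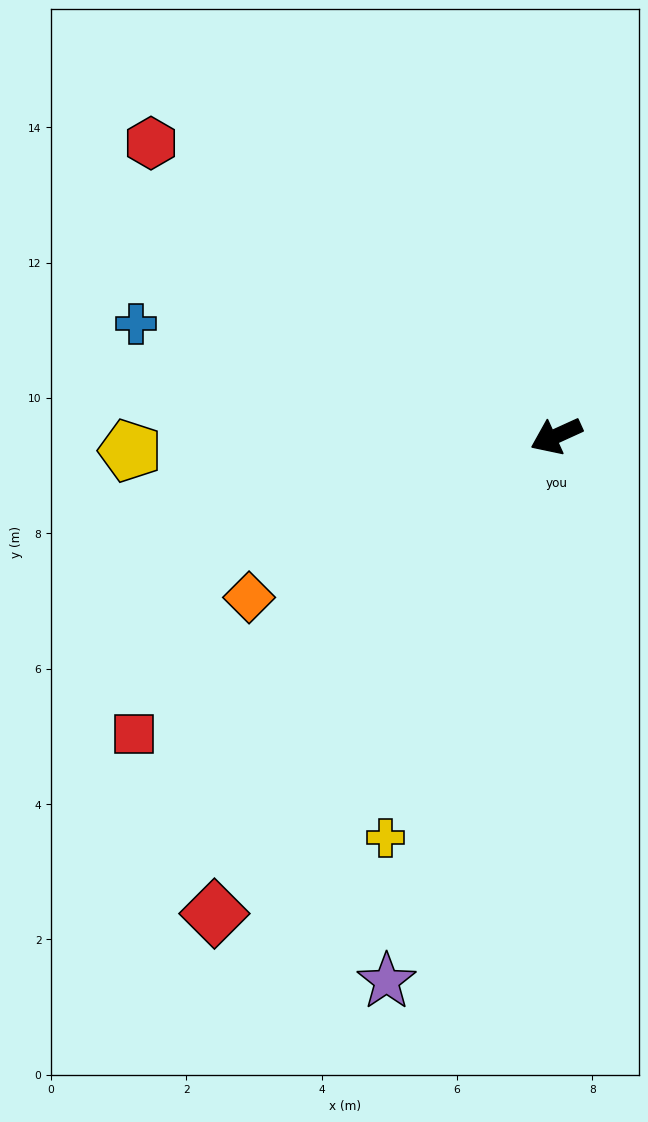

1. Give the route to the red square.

turn left 11°, forward 7.6 m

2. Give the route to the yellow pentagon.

turn right 23°, forward 6.3 m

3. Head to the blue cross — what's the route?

turn right 39°, forward 6.4 m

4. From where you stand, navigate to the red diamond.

turn left 30°, forward 8.7 m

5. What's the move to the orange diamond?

turn left 3°, forward 5.1 m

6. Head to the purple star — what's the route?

turn left 48°, forward 8.4 m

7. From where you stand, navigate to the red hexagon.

turn right 60°, forward 7.4 m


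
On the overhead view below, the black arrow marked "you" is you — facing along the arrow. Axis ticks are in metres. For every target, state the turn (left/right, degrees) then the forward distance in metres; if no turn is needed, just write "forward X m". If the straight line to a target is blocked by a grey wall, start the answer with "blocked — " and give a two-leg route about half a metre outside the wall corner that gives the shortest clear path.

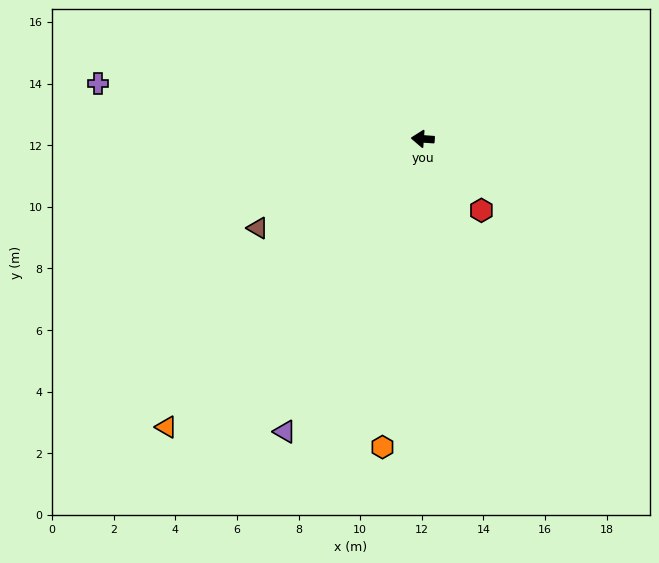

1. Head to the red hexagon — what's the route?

turn left 133°, forward 3.0 m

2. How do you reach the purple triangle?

turn left 69°, forward 10.5 m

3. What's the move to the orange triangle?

turn left 52°, forward 12.5 m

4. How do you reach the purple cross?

turn right 6°, forward 10.7 m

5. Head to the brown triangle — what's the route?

turn left 32°, forward 6.1 m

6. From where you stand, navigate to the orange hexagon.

turn left 87°, forward 10.1 m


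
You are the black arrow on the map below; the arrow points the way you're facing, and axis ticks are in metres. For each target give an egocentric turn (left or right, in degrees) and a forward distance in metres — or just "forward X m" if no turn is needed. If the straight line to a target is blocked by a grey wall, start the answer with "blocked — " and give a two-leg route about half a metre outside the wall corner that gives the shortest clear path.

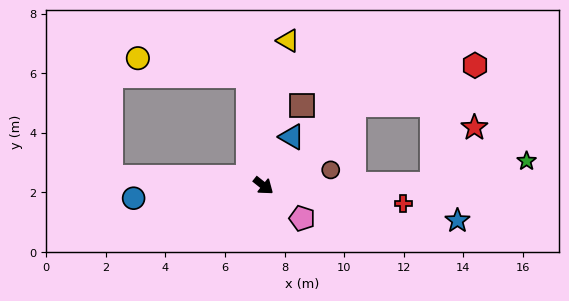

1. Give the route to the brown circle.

turn left 52°, forward 2.3 m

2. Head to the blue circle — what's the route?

turn right 136°, forward 4.4 m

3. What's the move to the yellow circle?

blocked — turn left 136°, forward 3.7 m, then turn left 74°, forward 3.8 m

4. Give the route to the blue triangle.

turn left 98°, forward 1.9 m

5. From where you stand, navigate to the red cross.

turn left 31°, forward 4.7 m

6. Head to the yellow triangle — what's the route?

turn left 119°, forward 4.9 m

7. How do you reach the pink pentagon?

forward 1.7 m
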